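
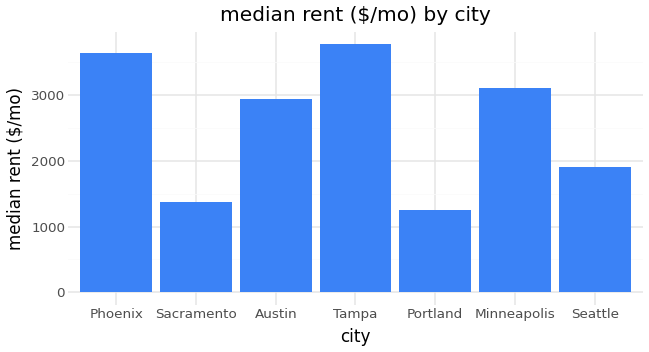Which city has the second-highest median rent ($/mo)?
Phoenix

Top 3: Tampa ≈ 4000, Phoenix ≈ 3500, Minneapolis ≈ 3000.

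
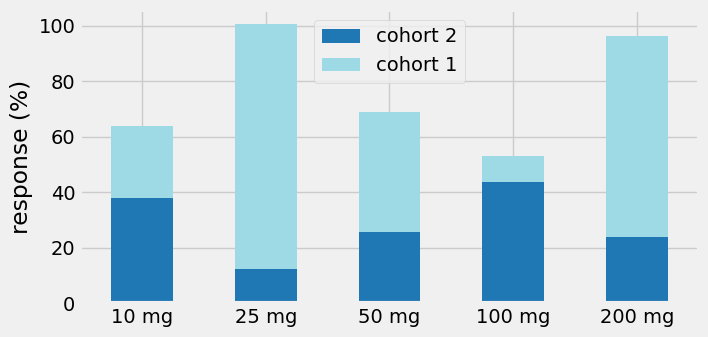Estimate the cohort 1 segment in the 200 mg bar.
≈ 80

cohort 1 top ≈ 100, bottom ≈ 20; segment ≈ 80.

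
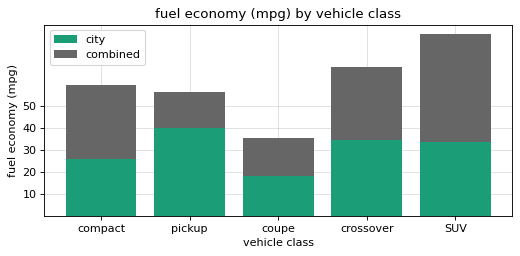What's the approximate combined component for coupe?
combined top ≈ 40, bottom ≈ 20; segment ≈ 20.

≈ 20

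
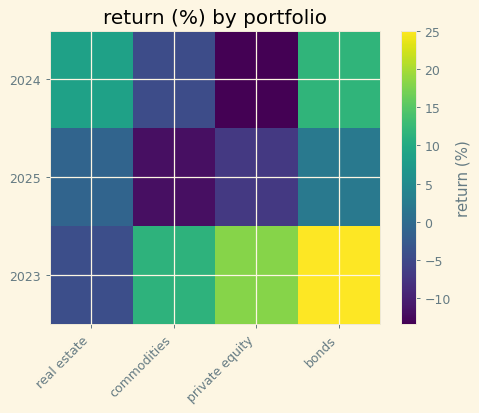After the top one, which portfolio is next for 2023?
Top 3 for 2023: bonds ≈ 25, private equity ≈ 20, commodities ≈ 10.

private equity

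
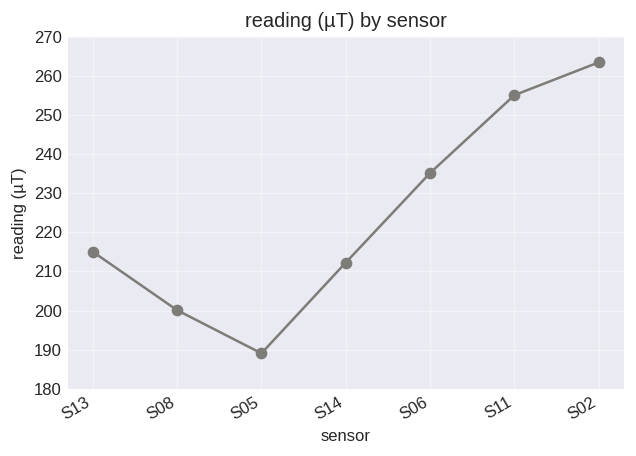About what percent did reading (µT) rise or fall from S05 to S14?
≈ +10.5%

S05 ≈ 190, S14 ≈ 210; (210 − 190) / 190 ≈ +10.5%.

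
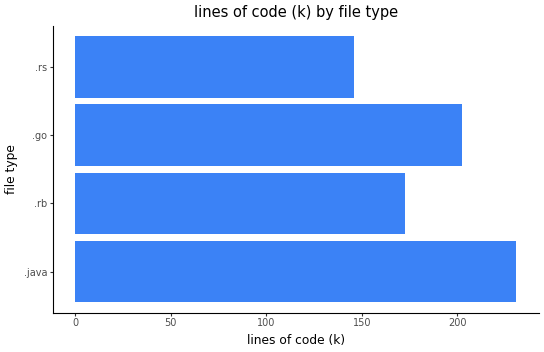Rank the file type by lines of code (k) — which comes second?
.go

Top 3: .java ≈ 240, .go ≈ 200, .rb ≈ 180.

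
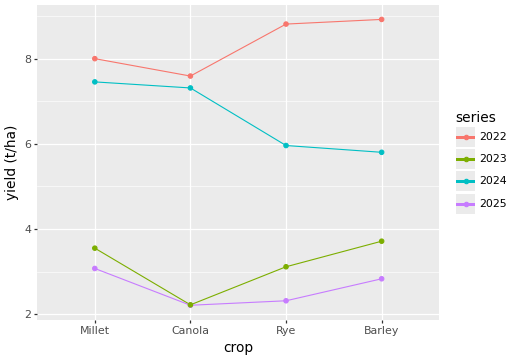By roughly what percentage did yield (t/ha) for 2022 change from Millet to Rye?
≈ +12.5%

Millet ≈ 8, Rye ≈ 9; (9 − 8) / 8 ≈ +12.5%.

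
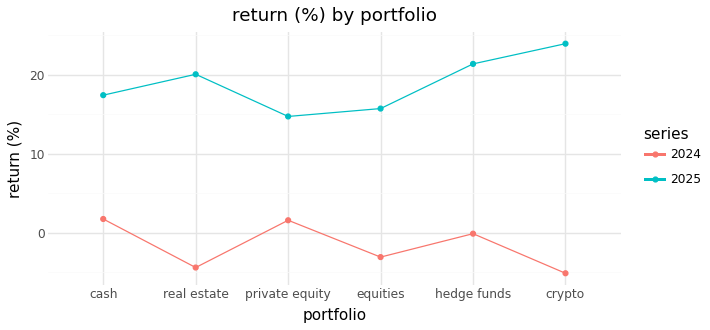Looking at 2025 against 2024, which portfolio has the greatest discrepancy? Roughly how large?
crypto, ≈ 30 %

crypto: 2025 ≈ 25, 2024 ≈ -5 → gap ≈ 30. Next-largest (real estate) is only ≈ 25.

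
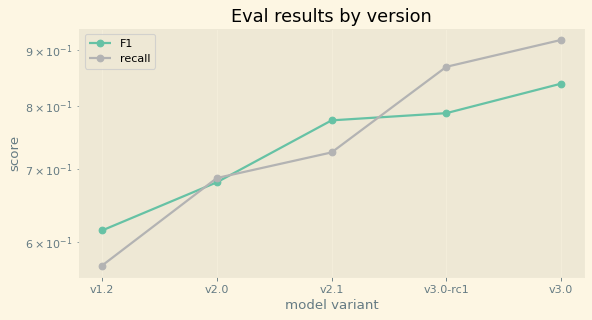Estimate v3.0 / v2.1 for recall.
v3.0 ≈ 0.90, v2.1 ≈ 0.70; 0.90/0.70 ≈ 1.29.

≈ 1.29×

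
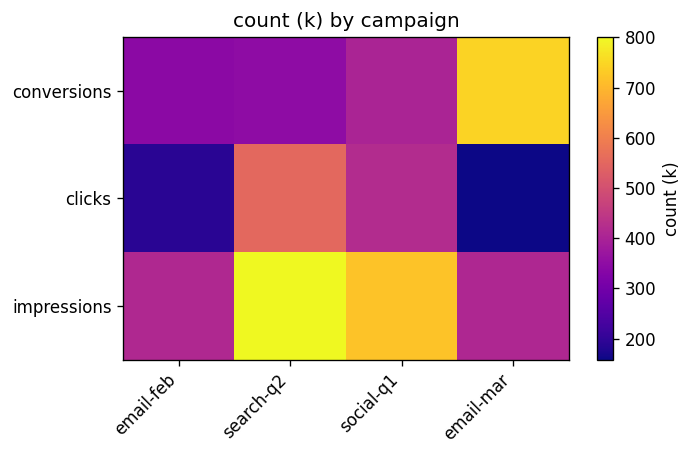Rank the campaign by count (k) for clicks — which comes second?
social-q1

Top 3 for clicks: search-q2 ≈ 600, social-q1 ≈ 400, email-feb ≈ 200.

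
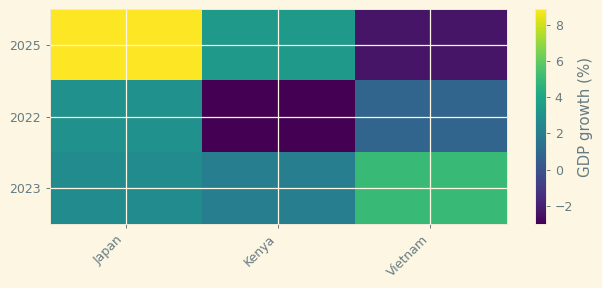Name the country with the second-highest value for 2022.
Vietnam

Top 3 for 2022: Japan ≈ 3, Vietnam ≈ 1, Kenya ≈ -3.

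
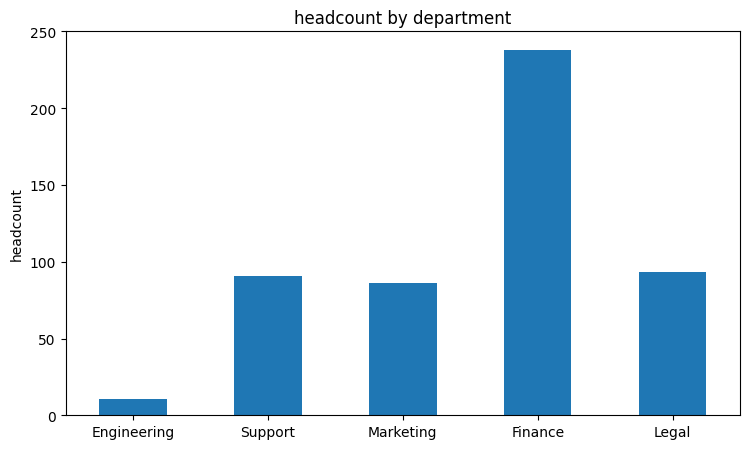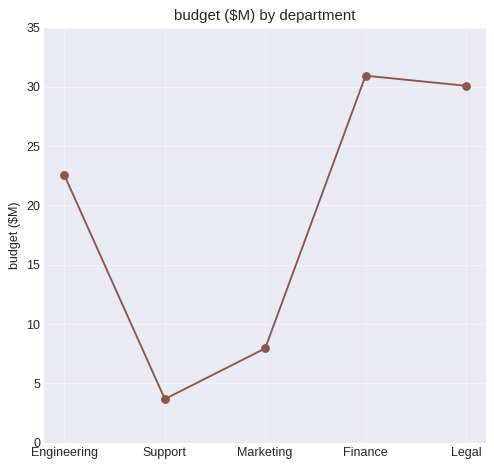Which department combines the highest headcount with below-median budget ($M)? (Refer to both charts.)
Support

Chart 2 median budget ($M) ≈ 25; below-median departments: Support, Marketing. Among those, Support has the highest headcount (≈ 100).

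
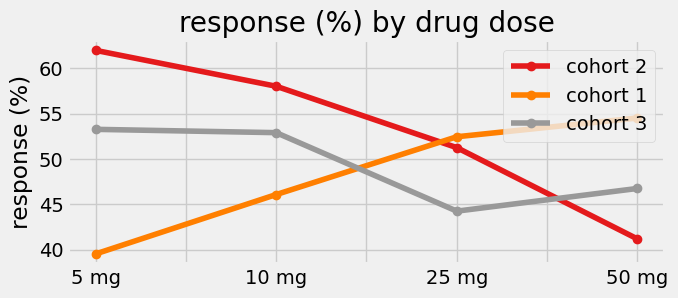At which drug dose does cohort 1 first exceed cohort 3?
10 mg: cohort 1 ≈ 46 vs cohort 3 ≈ 52 (not yet); 25 mg: cohort 1 ≈ 52 vs cohort 3 ≈ 44 (first crossover).

25 mg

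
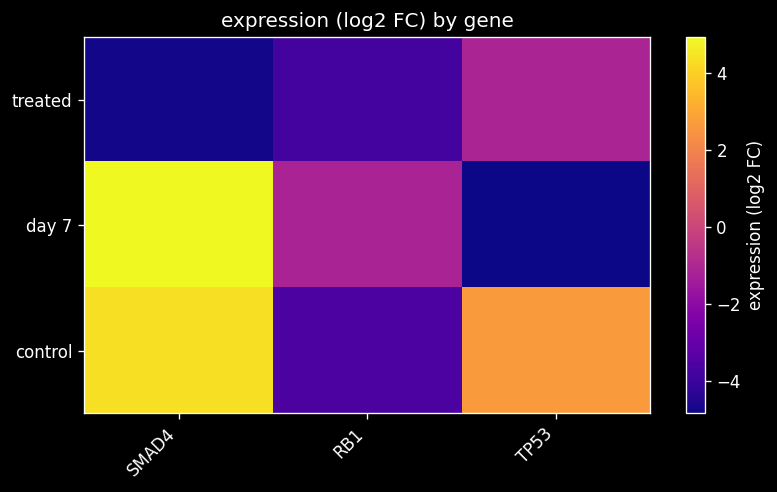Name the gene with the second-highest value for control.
Top 3 for control: SMAD4 ≈ 4, TP53 ≈ 3, RB1 ≈ -4.

TP53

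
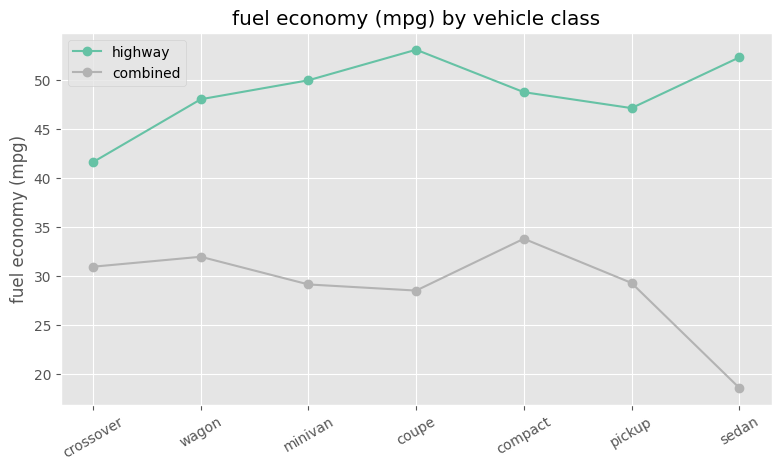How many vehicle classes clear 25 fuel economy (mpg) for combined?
6

Above 25: crossover, wagon, minivan, coupe, compact, pickup.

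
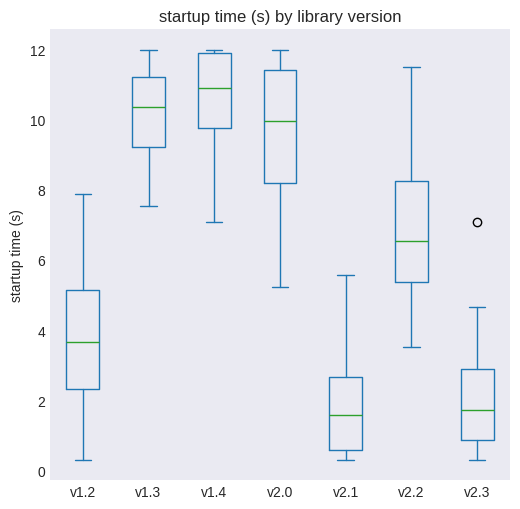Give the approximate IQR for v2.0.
≈ 3

Q3 ≈ 11, Q1 ≈ 8; IQR ≈ 3.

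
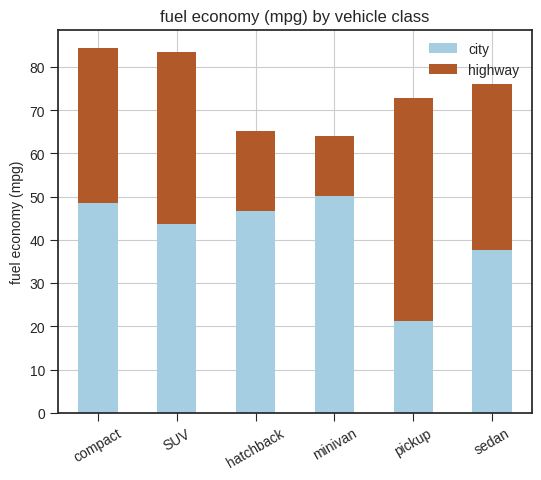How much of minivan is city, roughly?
city top ≈ 50, bottom ≈ 0; segment ≈ 50.

≈ 50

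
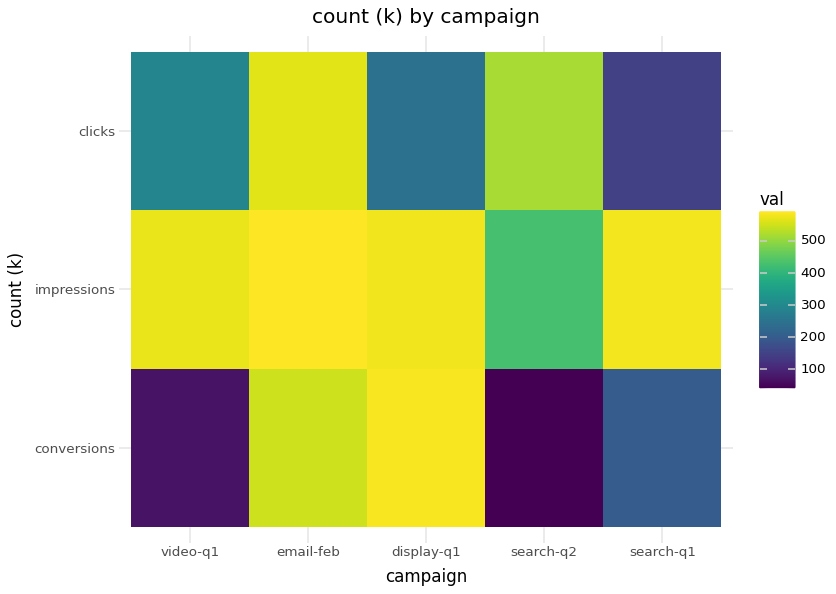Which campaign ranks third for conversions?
search-q1

Top 4 for conversions: display-q1 ≈ 600, email-feb ≈ 550, search-q1 ≈ 200, video-q1 ≈ 50.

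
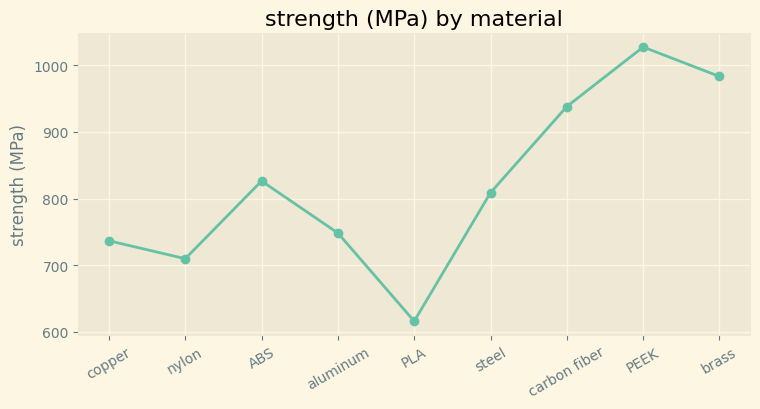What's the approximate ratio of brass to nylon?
brass ≈ 1000, nylon ≈ 700; 1000/700 ≈ 1.43.

≈ 1.43×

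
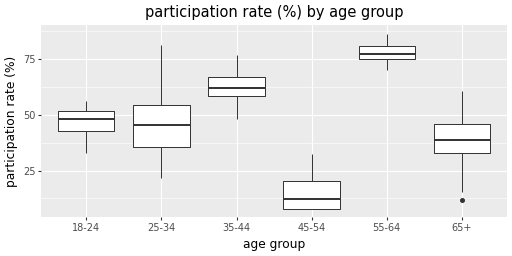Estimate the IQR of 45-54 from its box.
≈ 10

Q3 ≈ 20, Q1 ≈ 10; IQR ≈ 10.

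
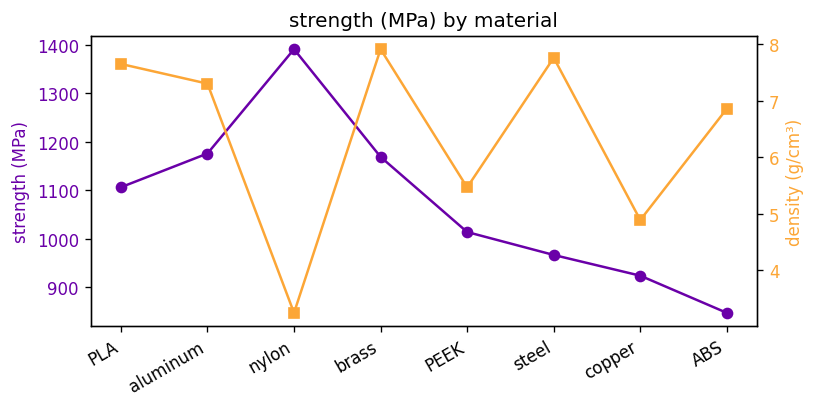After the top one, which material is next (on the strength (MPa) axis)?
Top 3 (on the strength (MPa) axis): nylon ≈ 1400, aluminum ≈ 1200, brass ≈ 1150.

aluminum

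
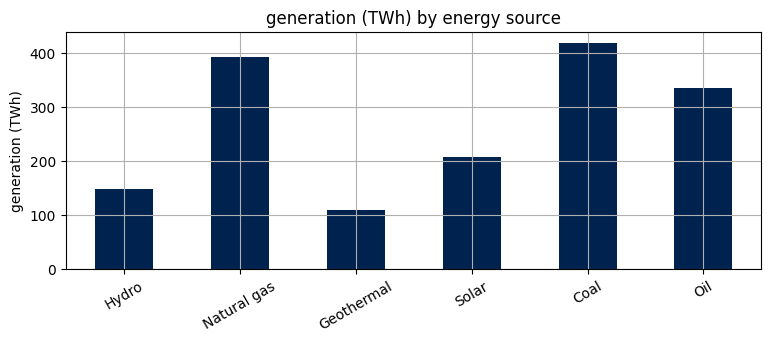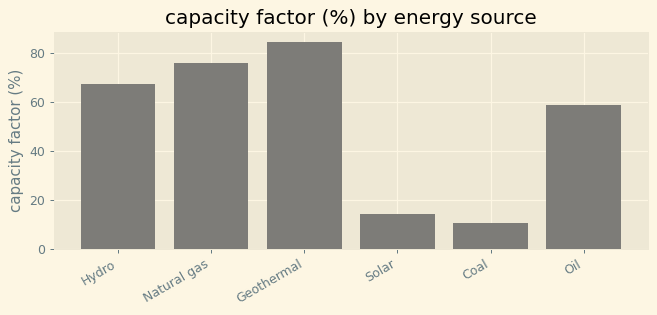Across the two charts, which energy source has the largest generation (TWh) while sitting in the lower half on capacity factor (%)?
Coal

Chart 2 median capacity factor (%) ≈ 60; below-median energy sources: Solar, Coal, Oil. Among those, Coal has the highest generation (TWh) (≈ 400).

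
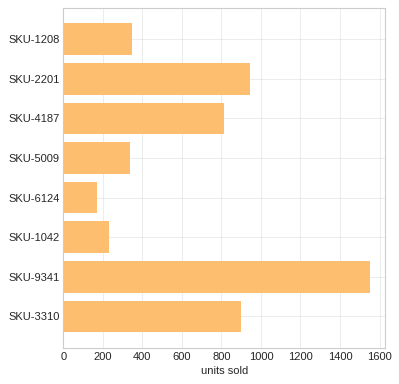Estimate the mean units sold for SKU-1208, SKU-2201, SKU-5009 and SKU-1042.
(400 + 1000 + 400 + 200) / 4 ≈ 500.

≈ 500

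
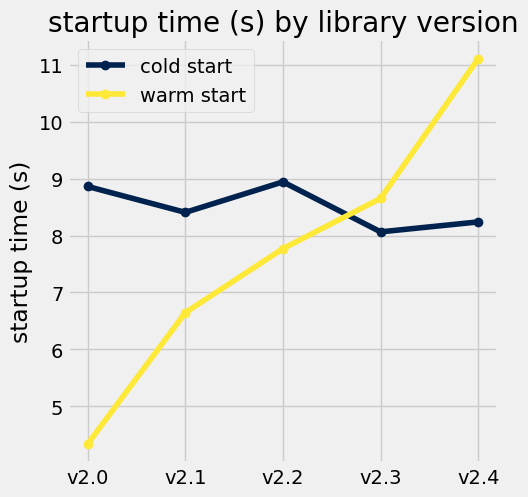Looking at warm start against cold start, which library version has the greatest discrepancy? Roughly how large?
v2.0, ≈ 5 s

v2.0: warm start ≈ 4, cold start ≈ 9 → gap ≈ 5. Next-largest (v2.4) is only ≈ 3.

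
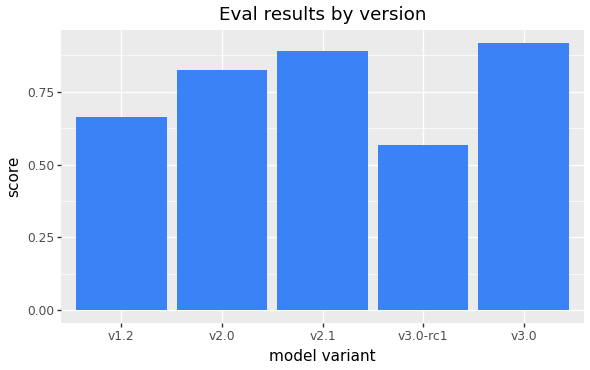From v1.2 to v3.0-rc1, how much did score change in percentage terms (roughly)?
v1.2 ≈ 0.7, v3.0-rc1 ≈ 0.6; (0.6 − 0.7) / 0.7 ≈ -14.3%.

≈ -14.3%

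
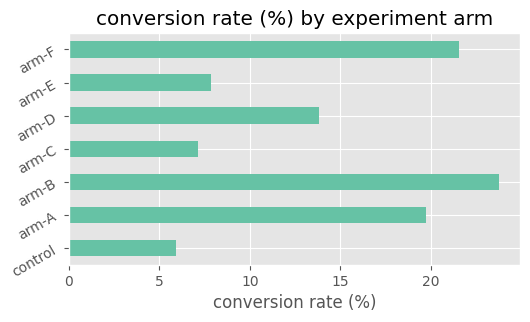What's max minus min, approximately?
Max arm-B ≈ 24, min control ≈ 6; range ≈ 18.

≈ 18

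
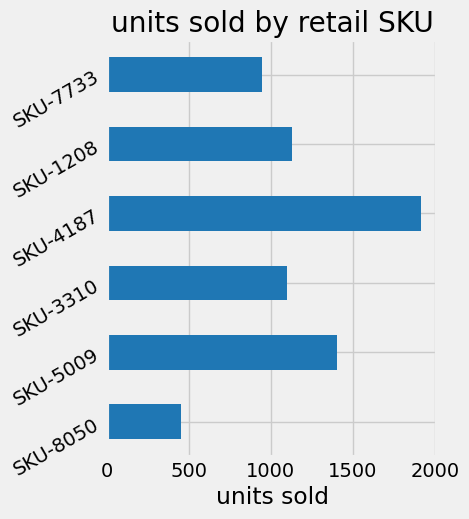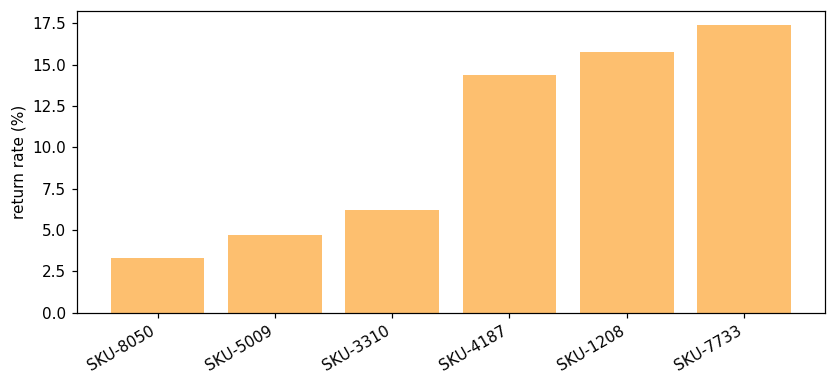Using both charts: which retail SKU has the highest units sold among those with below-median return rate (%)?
Chart 2 median return rate (%) ≈ 10; below-median retail SKUs: SKU-8050, SKU-5009, SKU-3310. Among those, SKU-5009 has the highest units sold (≈ 1400).

SKU-5009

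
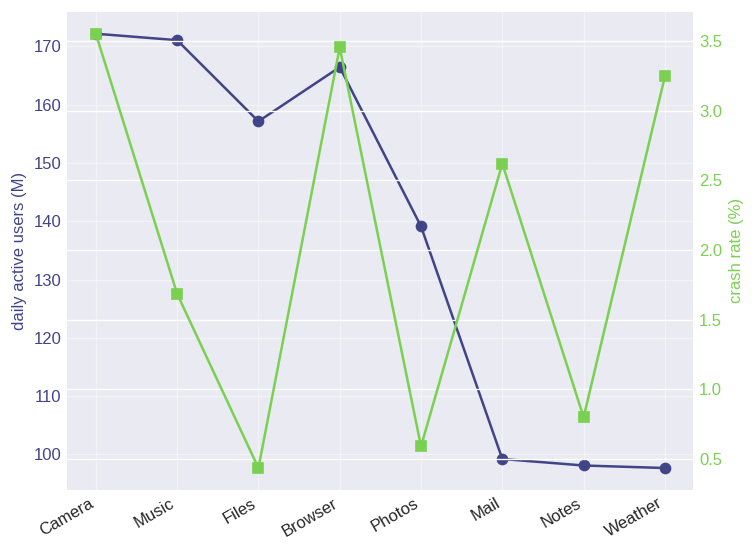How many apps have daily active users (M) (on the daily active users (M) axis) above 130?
5

Above 130: Camera, Music, Files, Browser, Photos.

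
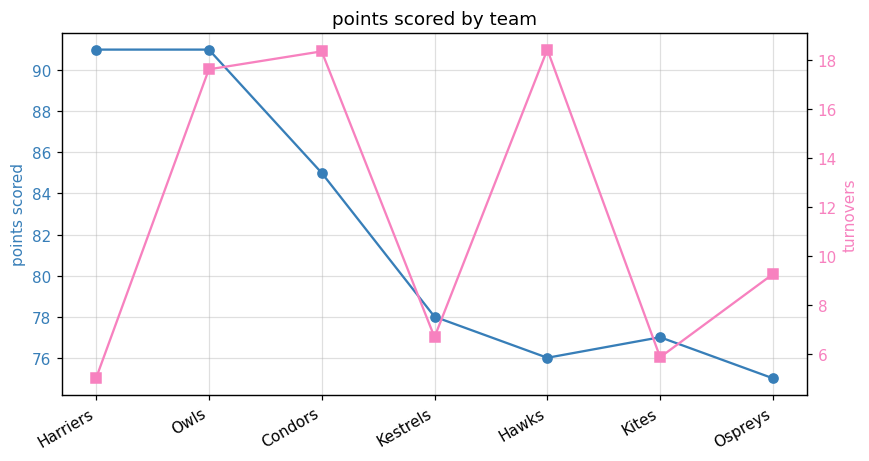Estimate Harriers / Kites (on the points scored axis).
≈ 1.21×

Harriers ≈ 92, Kites ≈ 76; 92/76 ≈ 1.21.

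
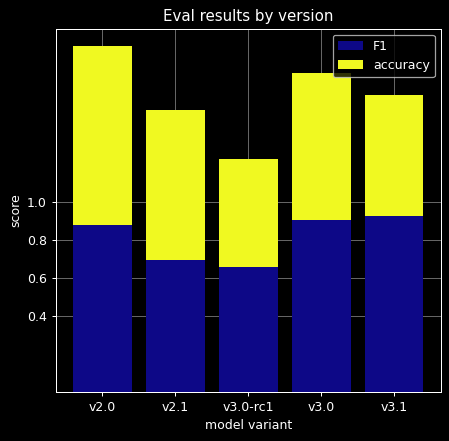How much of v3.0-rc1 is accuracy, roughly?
≈ 0.6

accuracy top ≈ 1.2, bottom ≈ 0.6; segment ≈ 0.6.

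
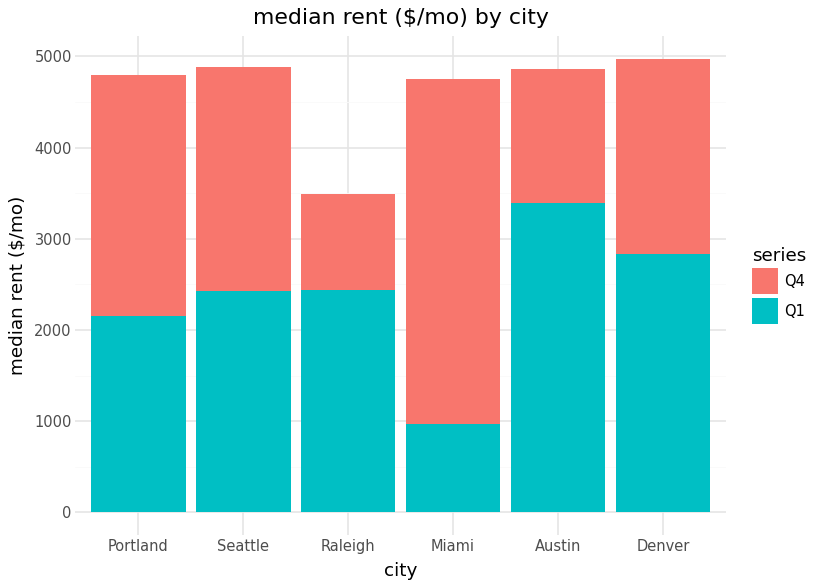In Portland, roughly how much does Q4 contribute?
≈ 3000

Q4 top ≈ 5000, bottom ≈ 2000; segment ≈ 3000.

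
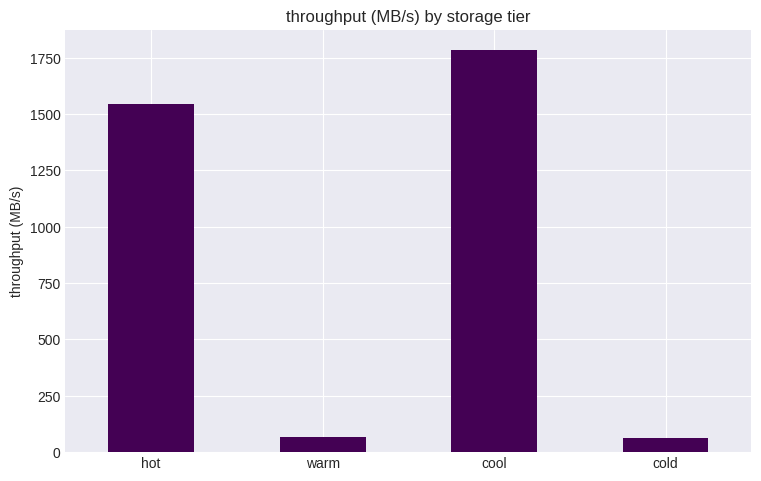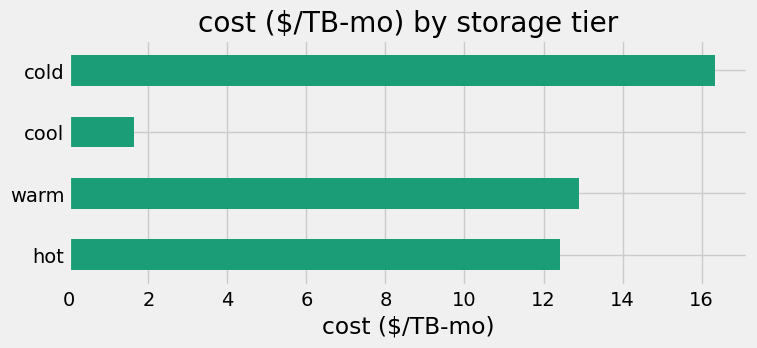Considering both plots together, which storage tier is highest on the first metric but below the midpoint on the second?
Chart 2 median cost ($/TB-mo) ≈ 12; below-median storage tiers: hot, cool. Among those, cool has the highest throughput (MB/s) (≈ 1800).

cool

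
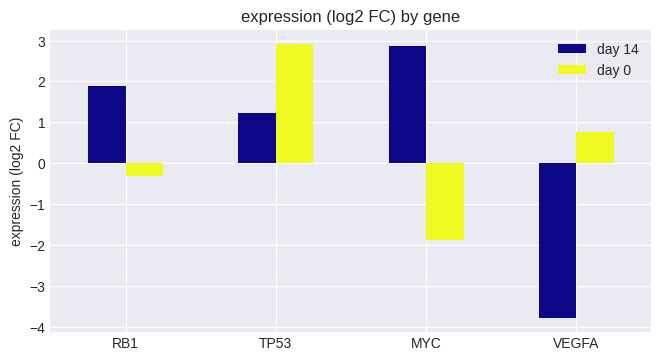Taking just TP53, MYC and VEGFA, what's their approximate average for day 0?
≈ 1

(3 + -2 + 1) / 3 ≈ 1.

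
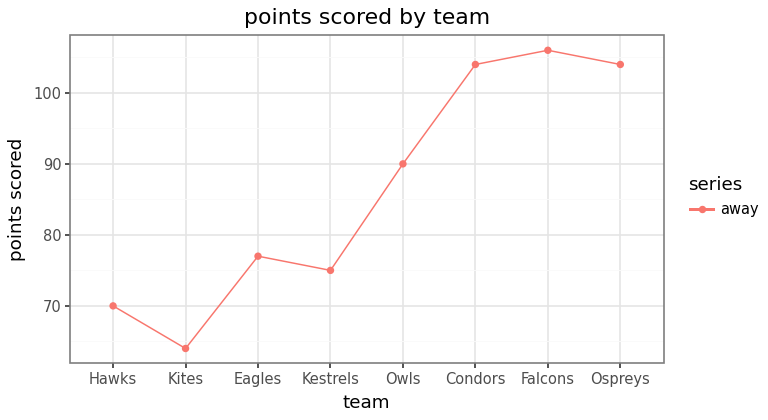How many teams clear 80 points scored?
Above 80: Owls, Condors, Falcons, Ospreys.

4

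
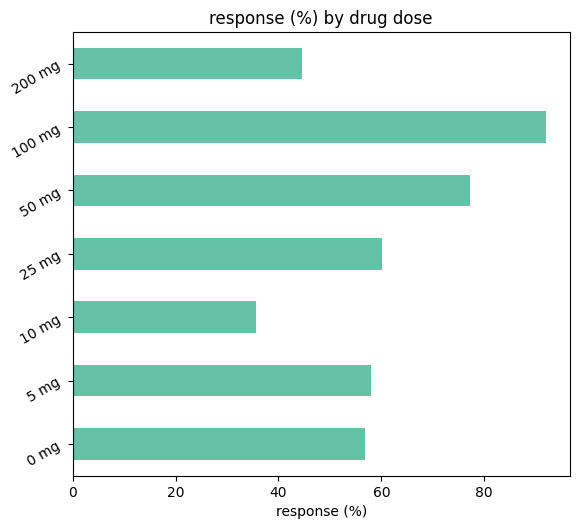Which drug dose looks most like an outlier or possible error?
100 mg ≈ 90; the rest sit between ≈ 40 and ≈ 80.

100 mg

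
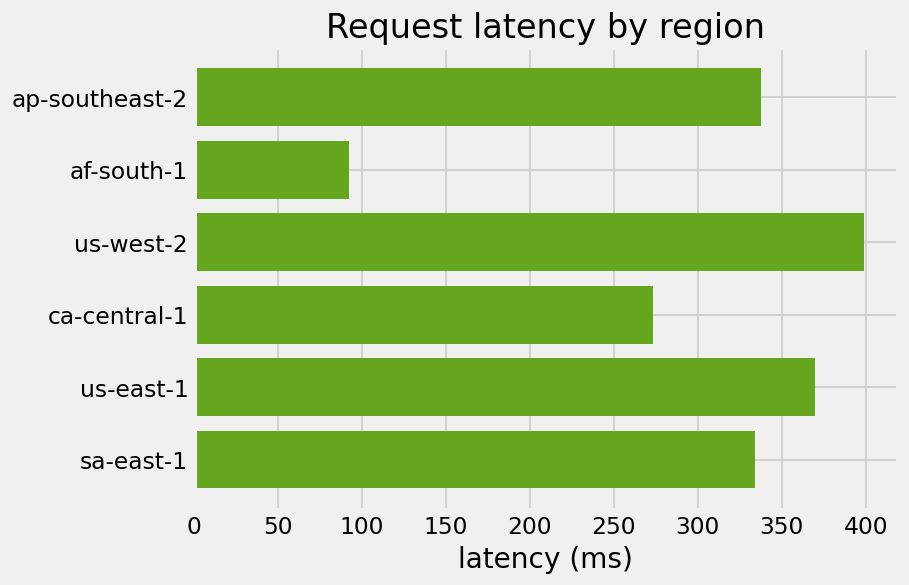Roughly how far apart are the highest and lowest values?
Max us-west-2 ≈ 400, min af-south-1 ≈ 100; range ≈ 300.

≈ 300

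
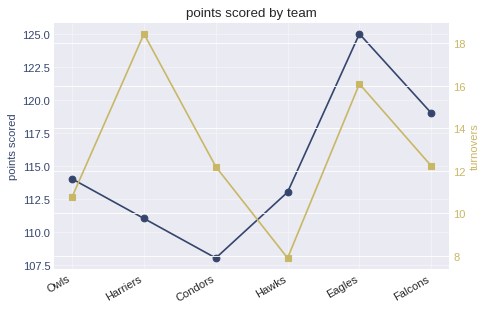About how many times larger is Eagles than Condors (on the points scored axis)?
≈ 1.15×

Eagles ≈ 124, Condors ≈ 108; 124/108 ≈ 1.15.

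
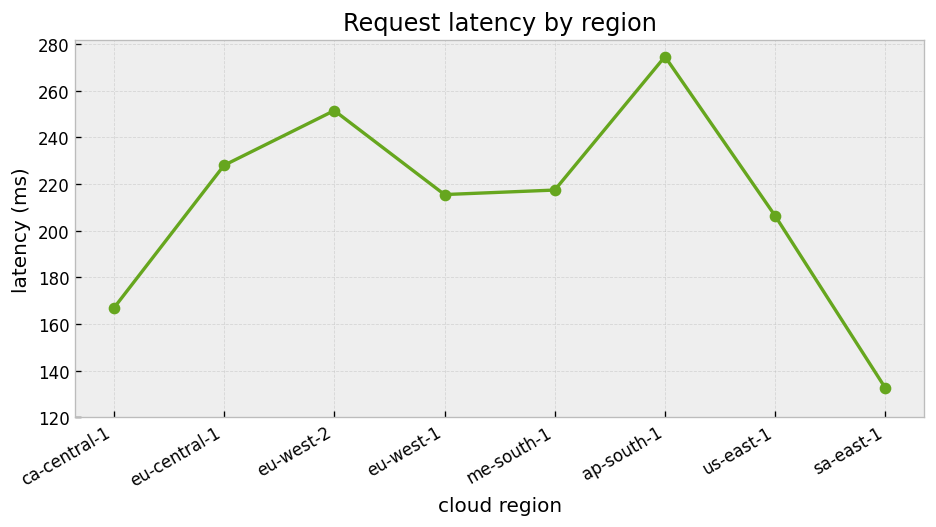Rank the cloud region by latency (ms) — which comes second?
Top 3: ap-south-1 ≈ 280, eu-west-2 ≈ 260, eu-central-1 ≈ 220.

eu-west-2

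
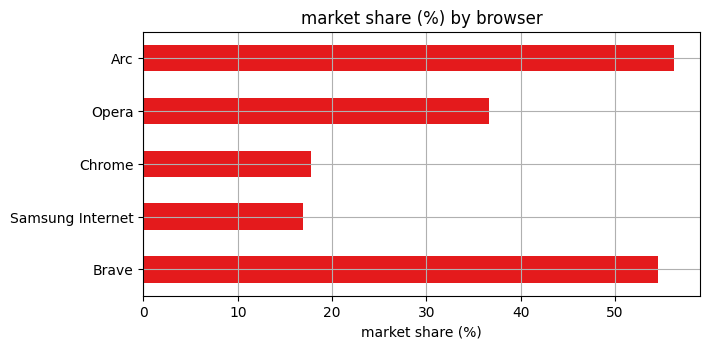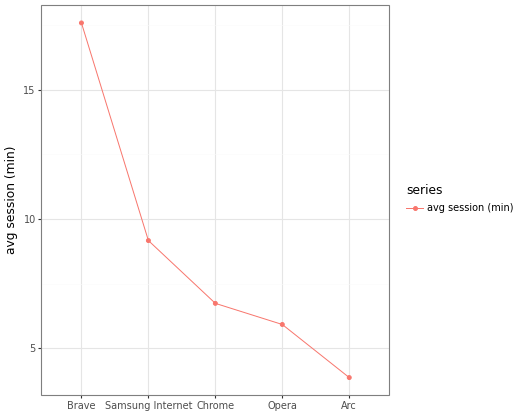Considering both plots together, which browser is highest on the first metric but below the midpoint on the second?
Chart 2 median avg session (min) ≈ 6; below-median browsers: Opera, Arc. Among those, Arc has the highest market share (%) (≈ 60).

Arc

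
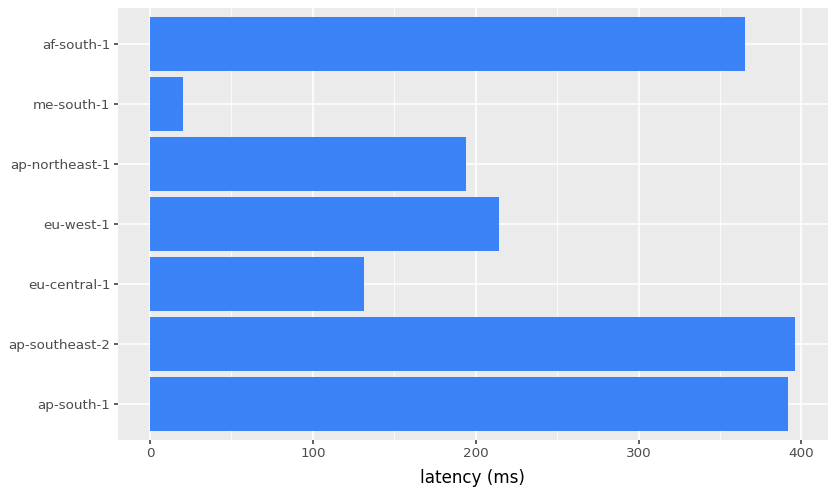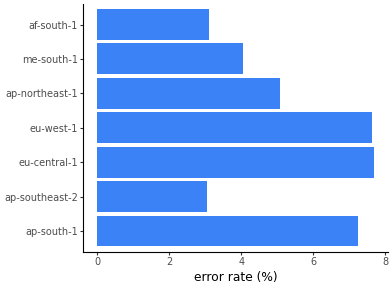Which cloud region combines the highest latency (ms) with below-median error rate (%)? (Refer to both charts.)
ap-southeast-2

Chart 2 median error rate (%) ≈ 5; below-median cloud regions: ap-southeast-2, me-south-1, af-south-1. Among those, ap-southeast-2 has the highest latency (ms) (≈ 400).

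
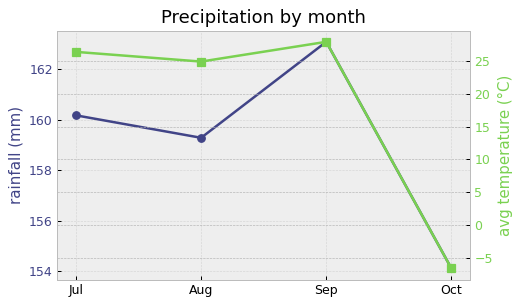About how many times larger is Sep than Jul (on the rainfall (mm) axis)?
Sep ≈ 163, Jul ≈ 160; 163/160 ≈ 1.02.

≈ 1.02×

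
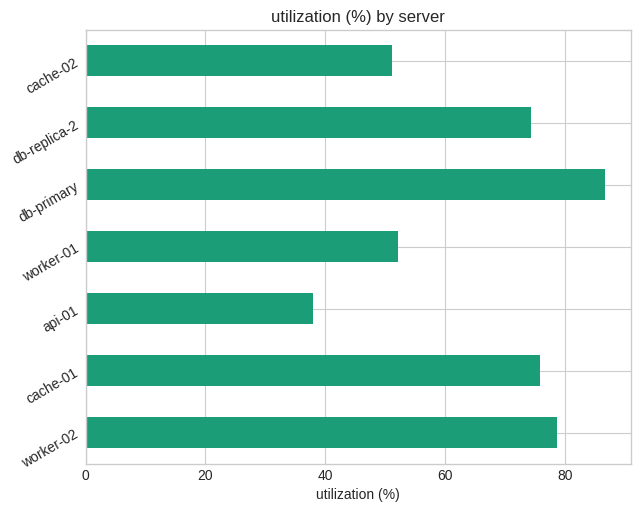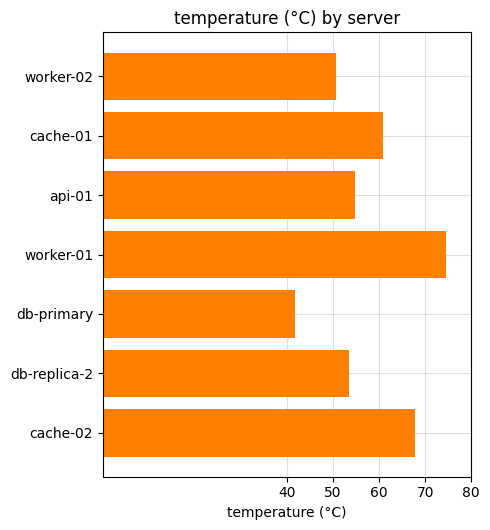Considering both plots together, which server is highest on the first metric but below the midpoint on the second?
Chart 2 median temperature (°C) ≈ 50; below-median servers: worker-02, db-primary, db-replica-2. Among those, db-primary has the highest utilization (%) (≈ 90).

db-primary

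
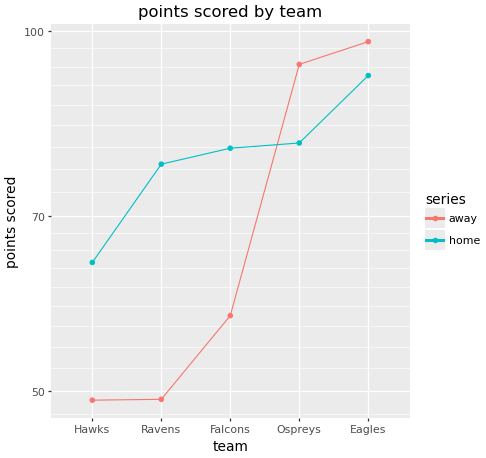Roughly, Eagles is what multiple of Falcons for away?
≈ 1.67×

Eagles ≈ 100, Falcons ≈ 60; 100/60 ≈ 1.67.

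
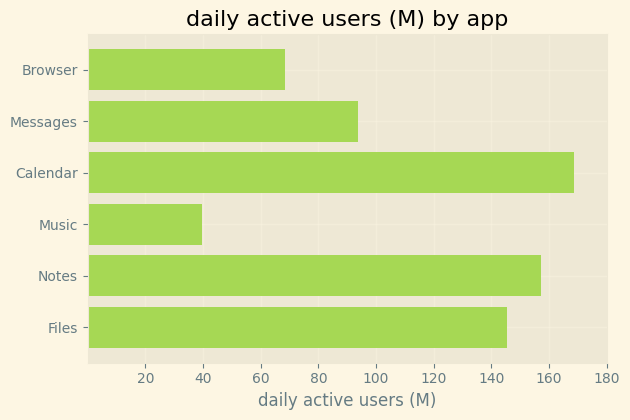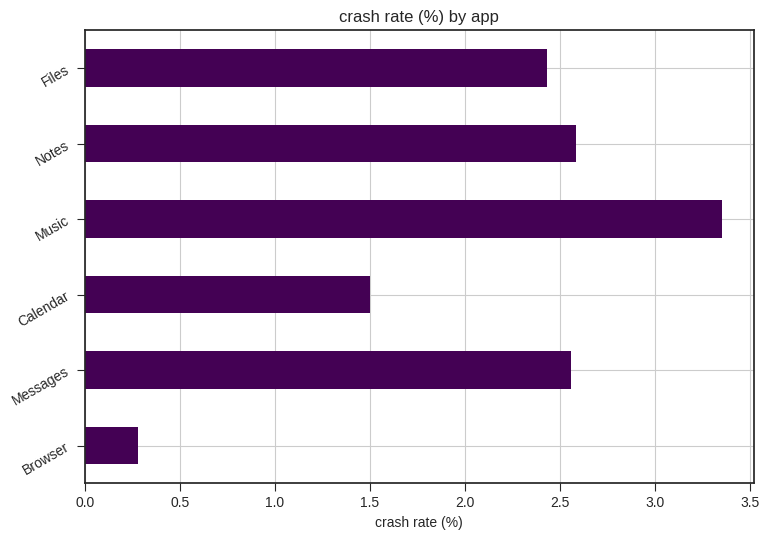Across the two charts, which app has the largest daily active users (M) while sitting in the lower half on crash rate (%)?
Chart 2 median crash rate (%) ≈ 2.5; below-median apps: Browser, Calendar, Files. Among those, Calendar has the highest daily active users (M) (≈ 160).

Calendar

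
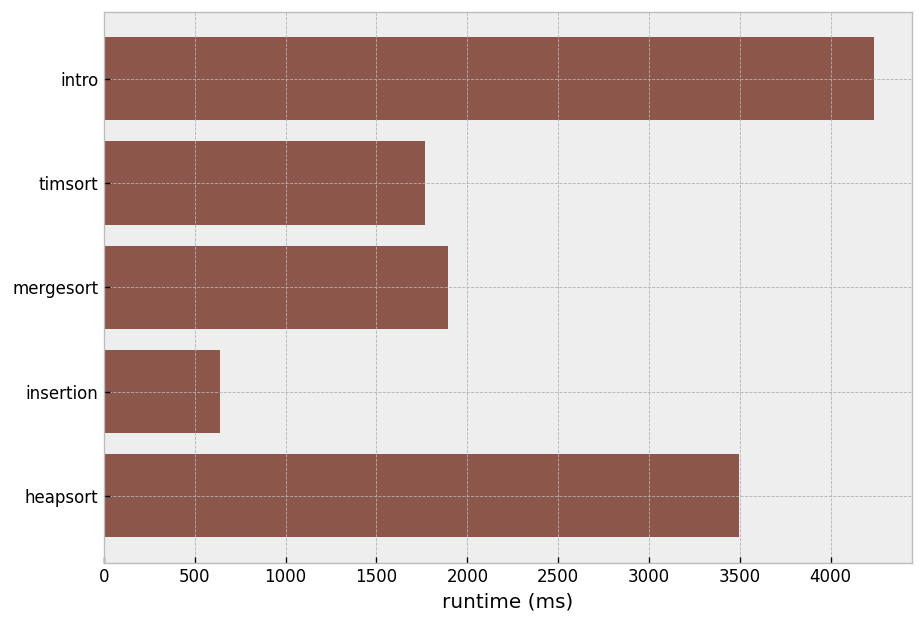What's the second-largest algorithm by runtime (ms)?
Top 3: intro ≈ 4000, heapsort ≈ 3500, mergesort ≈ 2000.

heapsort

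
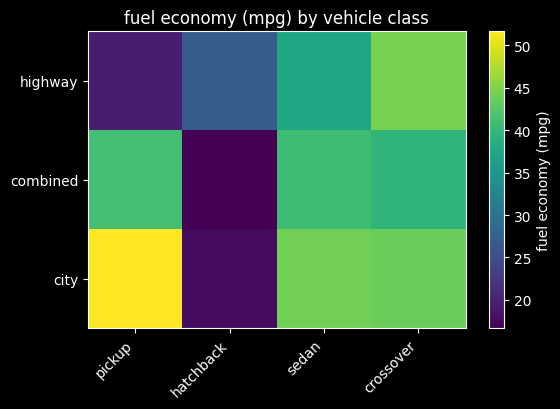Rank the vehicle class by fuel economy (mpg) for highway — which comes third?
Top 4 for highway: crossover ≈ 45, sedan ≈ 35, hatchback ≈ 25, pickup ≈ 20.

hatchback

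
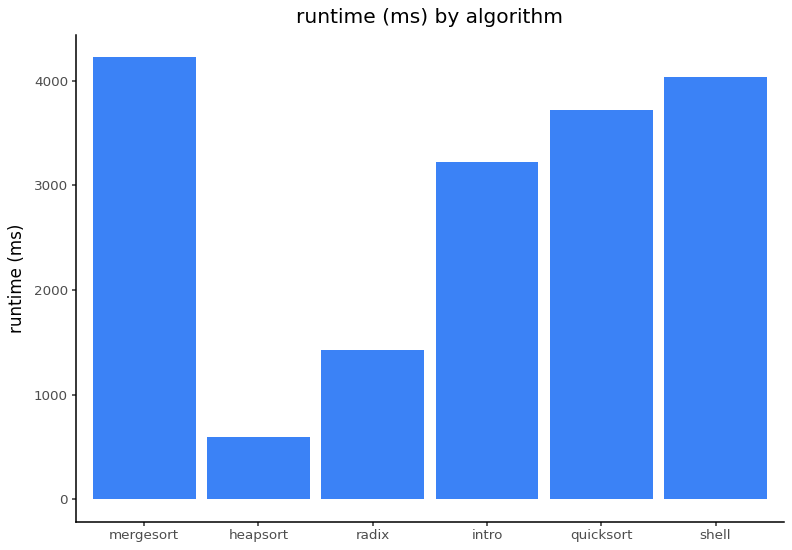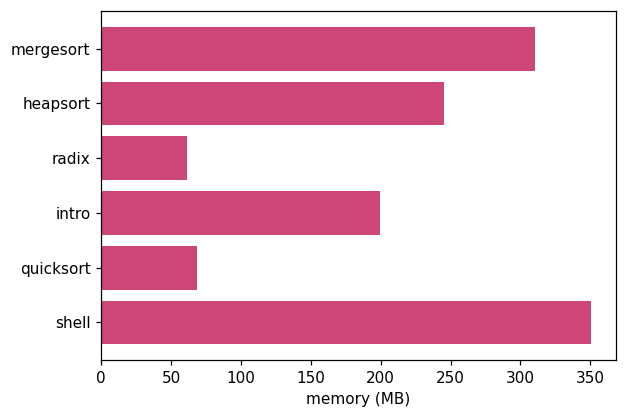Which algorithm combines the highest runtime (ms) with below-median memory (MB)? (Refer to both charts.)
Chart 2 median memory (MB) ≈ 200; below-median algorithms: radix, intro, quicksort. Among those, quicksort has the highest runtime (ms) (≈ 3500).

quicksort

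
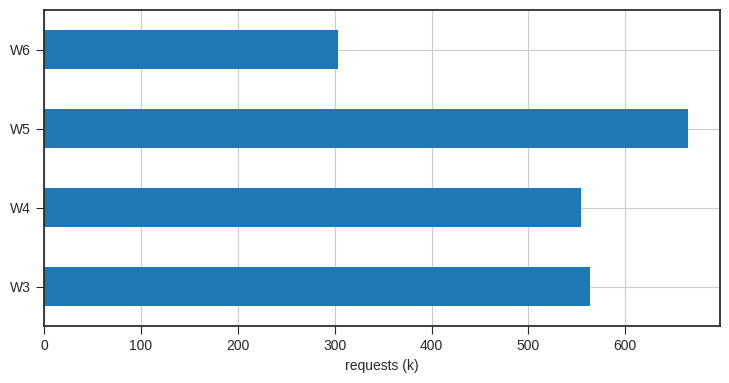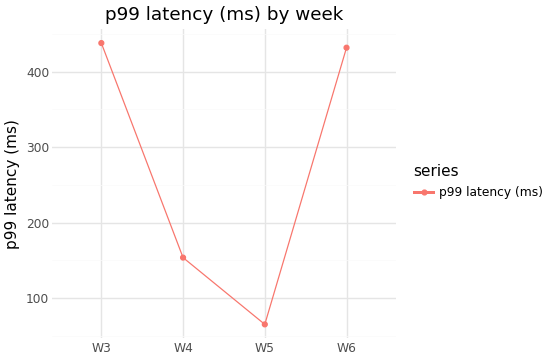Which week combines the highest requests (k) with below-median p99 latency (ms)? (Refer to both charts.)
W5

Chart 2 median p99 latency (ms) ≈ 300; below-median weeks: W4, W5. Among those, W5 has the highest requests (k) (≈ 700).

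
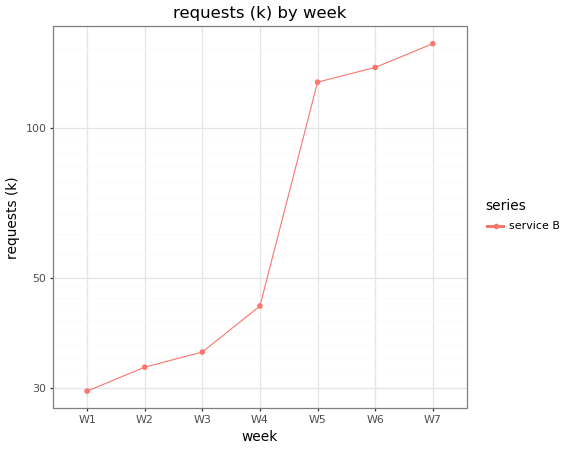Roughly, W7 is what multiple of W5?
W7 ≈ 150, W5 ≈ 120; 150/120 ≈ 1.25.

≈ 1.25×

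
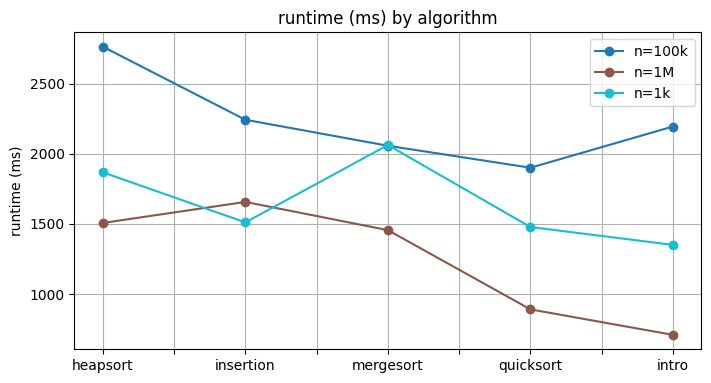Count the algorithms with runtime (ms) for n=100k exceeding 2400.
1

Above 2400: heapsort.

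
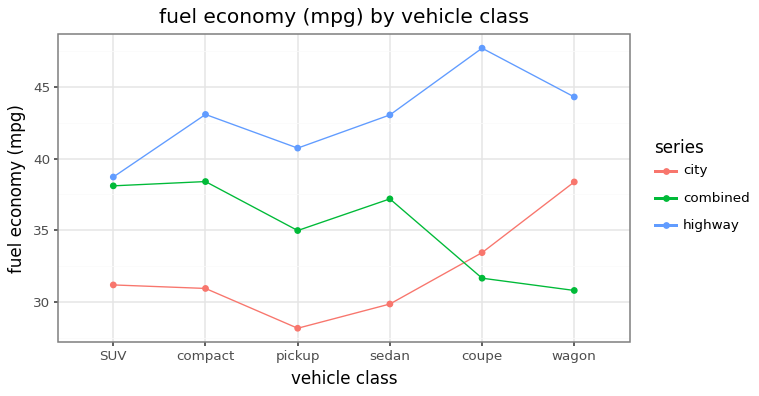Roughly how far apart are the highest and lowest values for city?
Max wagon ≈ 38, min pickup ≈ 28; range ≈ 10.

≈ 10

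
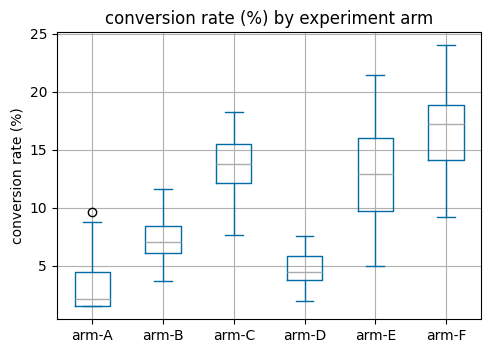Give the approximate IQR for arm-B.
Q3 ≈ 8, Q1 ≈ 6; IQR ≈ 2.

≈ 2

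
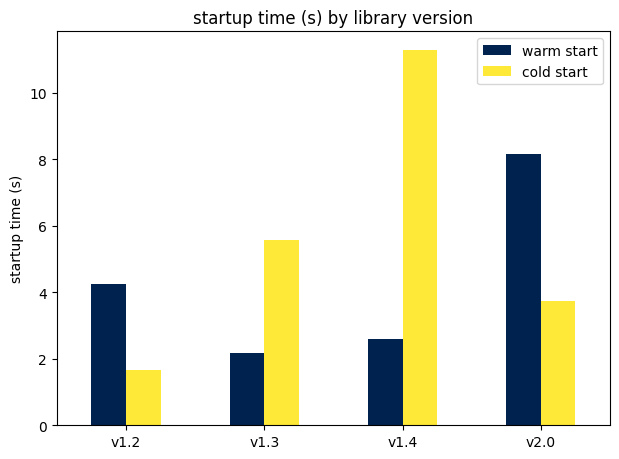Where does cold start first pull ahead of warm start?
v1.3

v1.2: cold start ≈ 2 vs warm start ≈ 4 (not yet); v1.3: cold start ≈ 6 vs warm start ≈ 2 (first crossover).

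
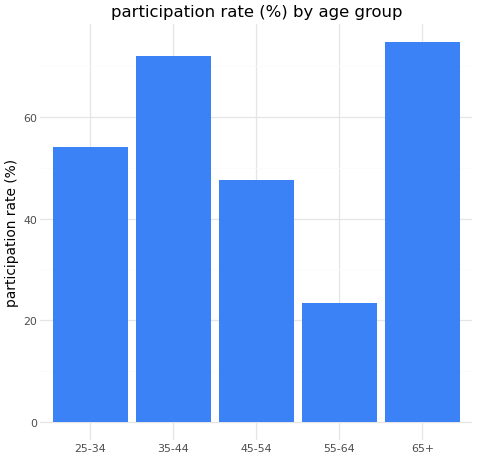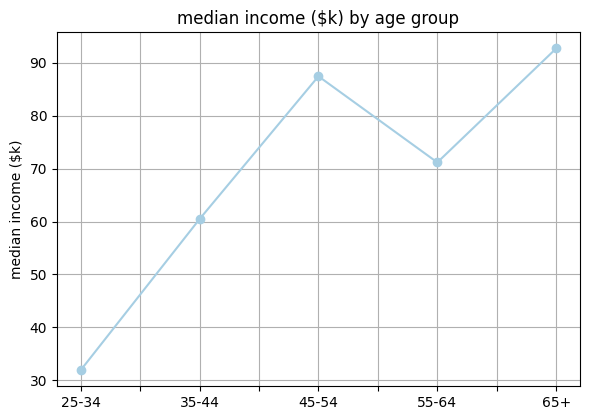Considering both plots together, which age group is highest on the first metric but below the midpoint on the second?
Chart 2 median median income ($k) ≈ 70; below-median age groups: 25-34, 35-44. Among those, 35-44 has the highest participation rate (%) (≈ 70).

35-44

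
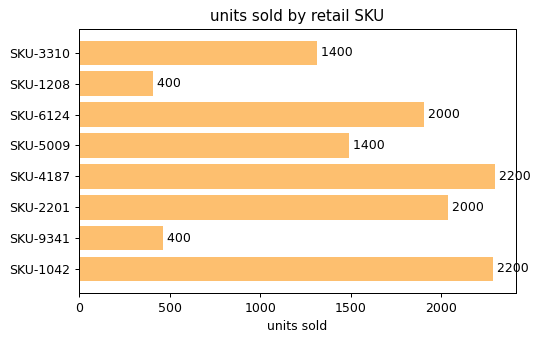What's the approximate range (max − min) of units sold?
Max SKU-4187 ≈ 2200, min SKU-1208 ≈ 400; range ≈ 1800.

≈ 1800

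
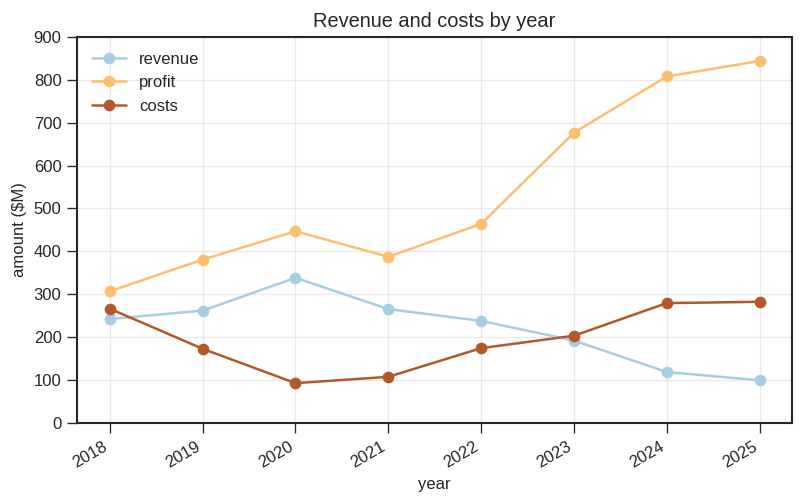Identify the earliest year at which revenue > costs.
2018: revenue ≈ 200 vs costs ≈ 300 (not yet); 2019: revenue ≈ 300 vs costs ≈ 200 (first crossover).

2019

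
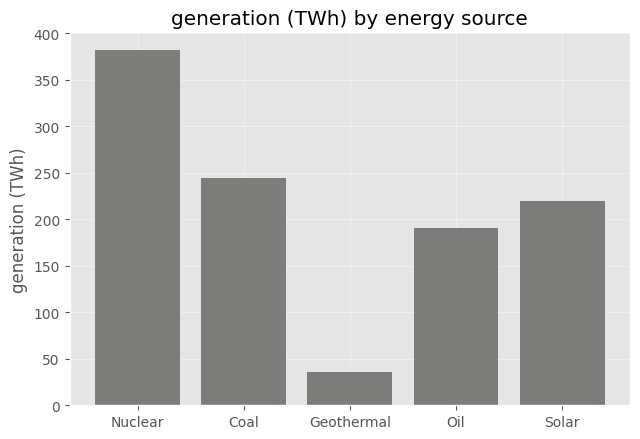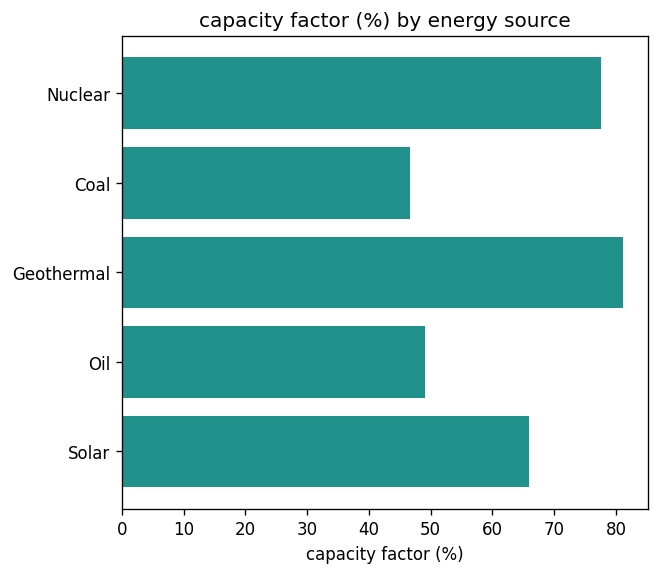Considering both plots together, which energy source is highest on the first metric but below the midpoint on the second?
Coal

Chart 2 median capacity factor (%) ≈ 70; below-median energy sources: Coal, Oil. Among those, Coal has the highest generation (TWh) (≈ 250).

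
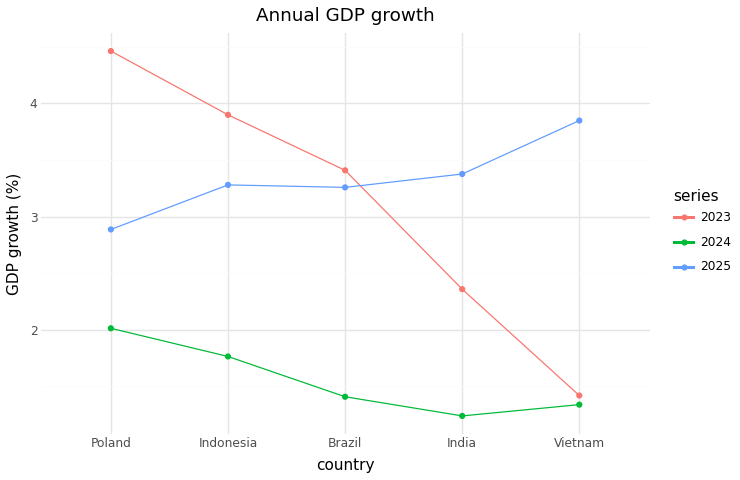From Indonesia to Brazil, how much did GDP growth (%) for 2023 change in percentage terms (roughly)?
Indonesia ≈ 4.0, Brazil ≈ 3.5; (3.5 − 4.0) / 4.0 ≈ -12.5%.

≈ -12.5%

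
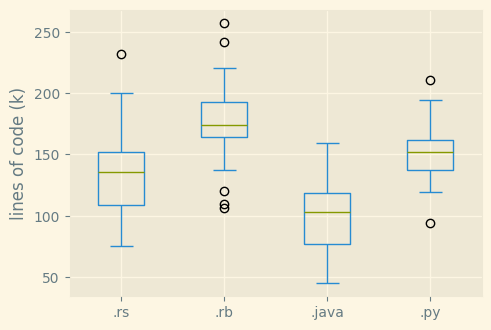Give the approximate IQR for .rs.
Q3 ≈ 150, Q1 ≈ 110; IQR ≈ 40.

≈ 40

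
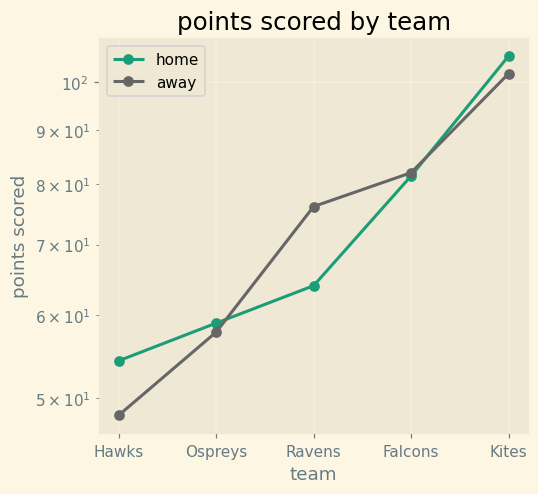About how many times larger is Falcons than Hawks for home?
Falcons ≈ 80, Hawks ≈ 55; 80/55 ≈ 1.45.

≈ 1.45×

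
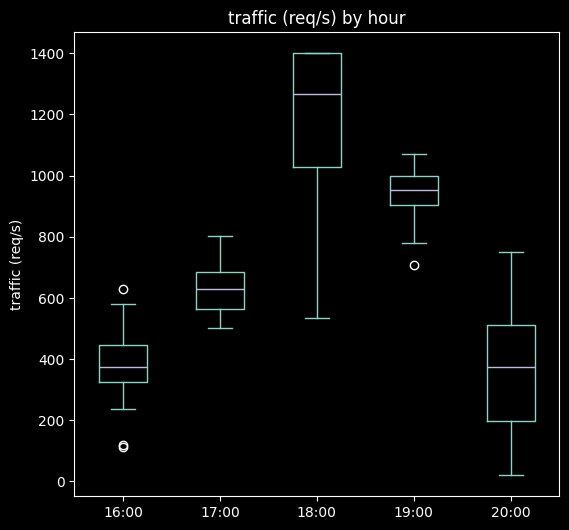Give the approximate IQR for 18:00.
Q3 ≈ 1400, Q1 ≈ 1000; IQR ≈ 400.

≈ 400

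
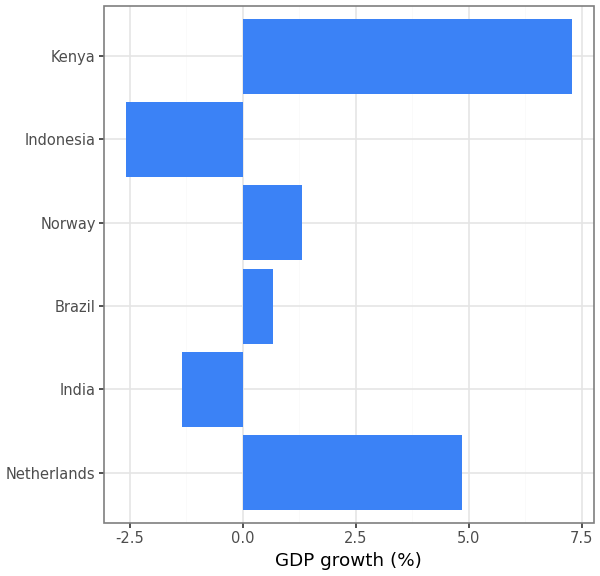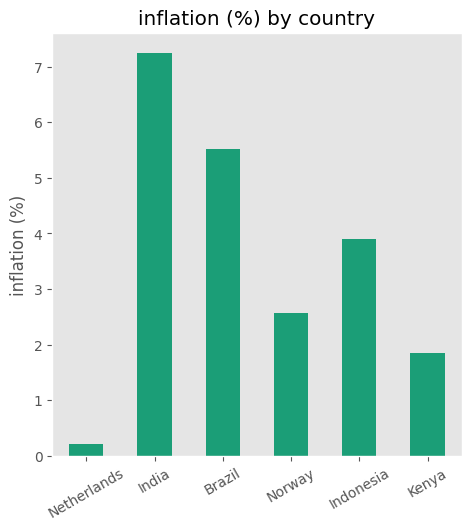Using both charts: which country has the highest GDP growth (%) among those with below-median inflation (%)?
Kenya

Chart 2 median inflation (%) ≈ 3; below-median countries: Netherlands, Norway, Kenya. Among those, Kenya has the highest GDP growth (%) (≈ 7).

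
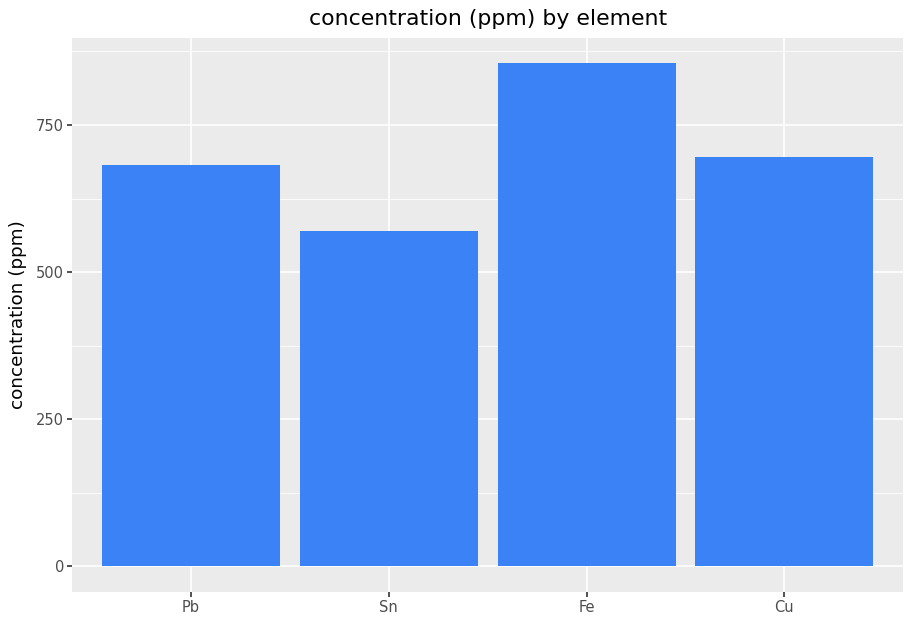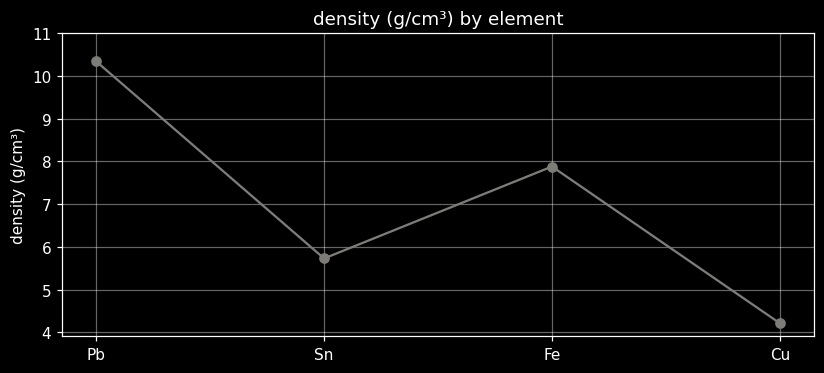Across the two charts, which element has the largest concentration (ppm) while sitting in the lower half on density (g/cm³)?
Chart 2 median density (g/cm³) ≈ 7; below-median elements: Sn, Cu. Among those, Cu has the highest concentration (ppm) (≈ 700).

Cu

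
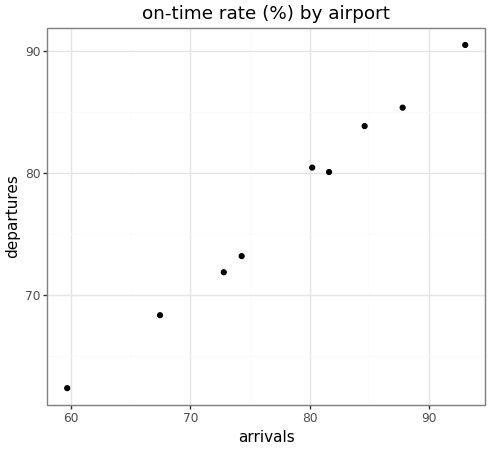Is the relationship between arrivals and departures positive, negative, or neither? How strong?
positive, strong

Points are positively correlated; strong (|r| ≈ 1.0).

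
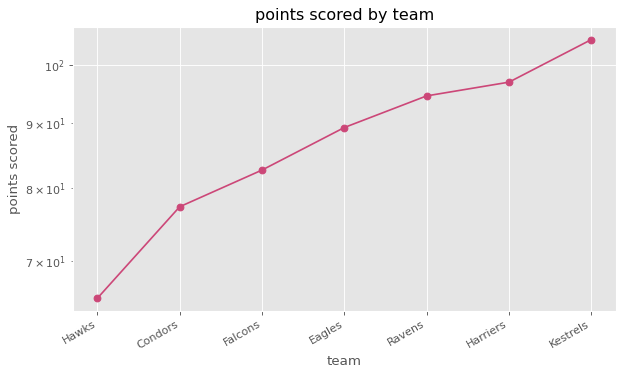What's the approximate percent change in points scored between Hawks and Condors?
Hawks ≈ 65, Condors ≈ 75; (75 − 65) / 65 ≈ +15.4%.

≈ +15.4%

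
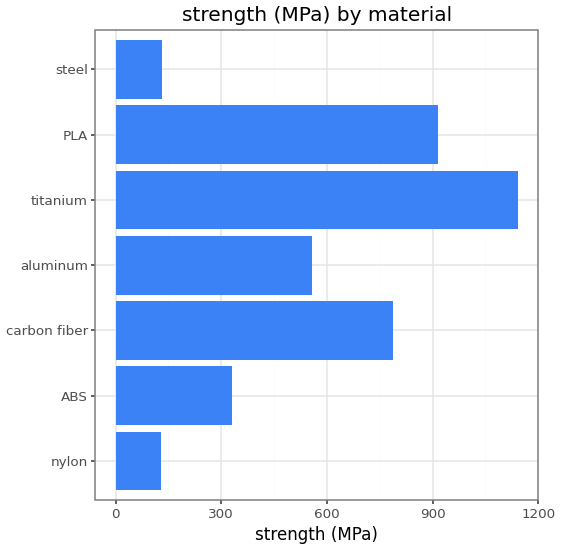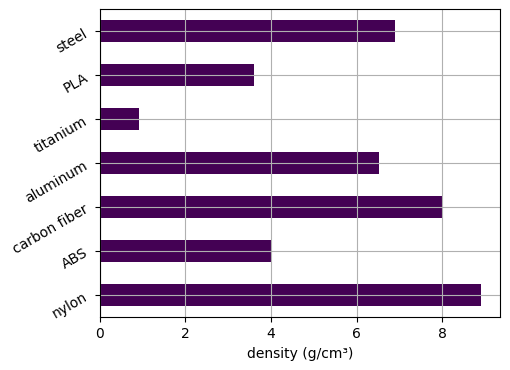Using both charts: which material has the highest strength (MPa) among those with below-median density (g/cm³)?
titanium

Chart 2 median density (g/cm³) ≈ 7; below-median materials: ABS, titanium, PLA. Among those, titanium has the highest strength (MPa) (≈ 1200).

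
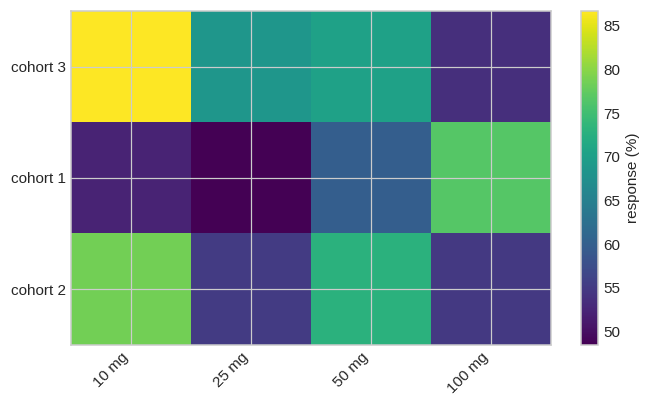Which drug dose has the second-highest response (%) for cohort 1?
50 mg

Top 3 for cohort 1: 100 mg ≈ 75, 50 mg ≈ 60, 10 mg ≈ 50.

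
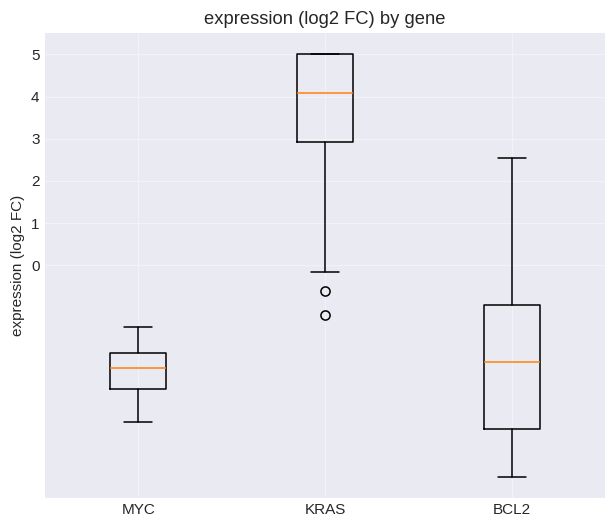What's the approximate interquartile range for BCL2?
≈ 3

Q3 ≈ -1, Q1 ≈ -4; IQR ≈ 3.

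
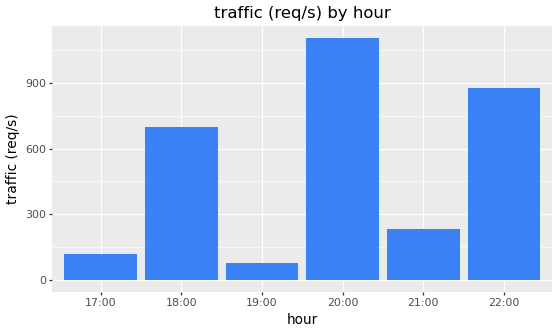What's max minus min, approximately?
≈ 1000

Max 20:00 ≈ 1100, min 19:00 ≈ 100; range ≈ 1000.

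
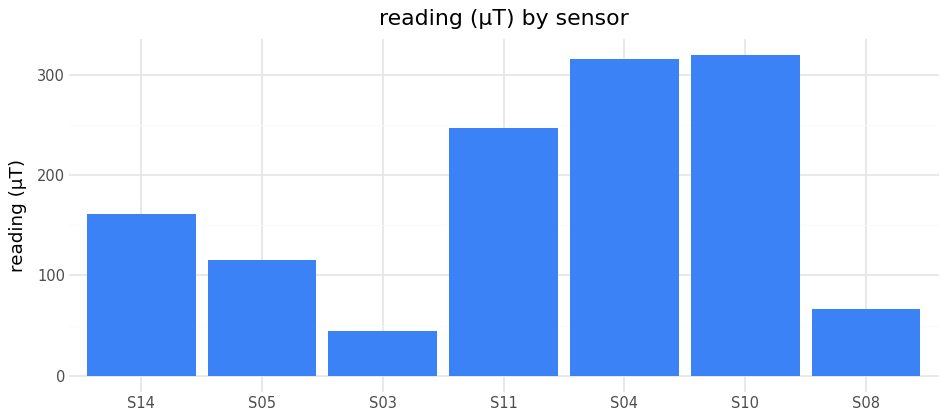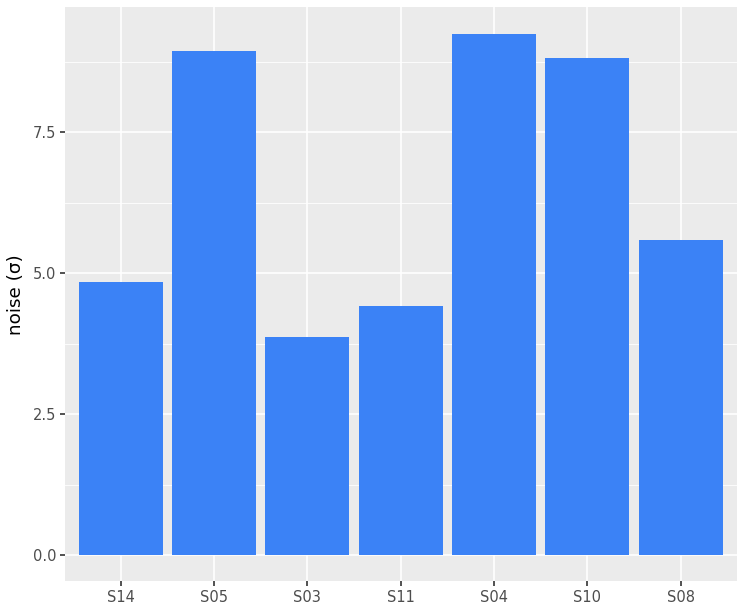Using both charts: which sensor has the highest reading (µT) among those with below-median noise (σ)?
S11

Chart 2 median noise (σ) ≈ 6; below-median sensors: S14, S03, S11. Among those, S11 has the highest reading (µT) (≈ 250).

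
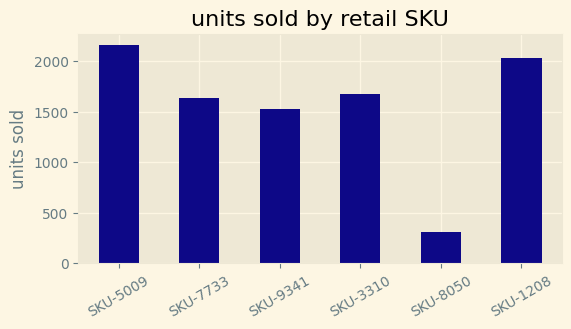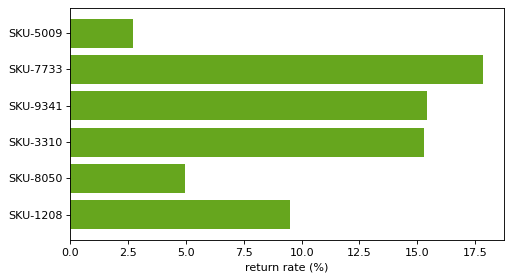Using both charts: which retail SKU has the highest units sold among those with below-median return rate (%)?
Chart 2 median return rate (%) ≈ 12; below-median retail SKUs: SKU-5009, SKU-8050, SKU-1208. Among those, SKU-5009 has the highest units sold (≈ 2200).

SKU-5009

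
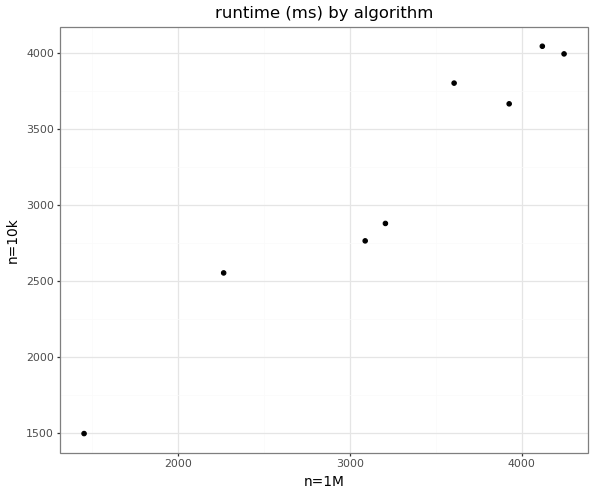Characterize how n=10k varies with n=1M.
positive, strong

Points are positively correlated; strong (|r| ≈ 1.0).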